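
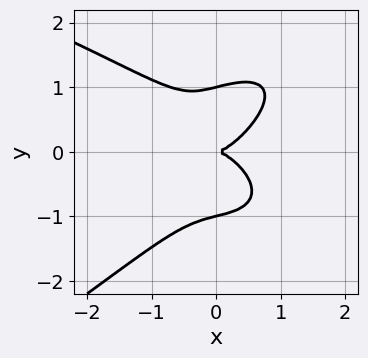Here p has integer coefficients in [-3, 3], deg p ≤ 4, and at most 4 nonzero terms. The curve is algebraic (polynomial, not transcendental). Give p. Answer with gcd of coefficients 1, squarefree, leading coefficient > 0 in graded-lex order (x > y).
(a) Degree: no degree-3 curve has this shape, so deg p = 4.
(b) Checking where it meets the axes: it crosses the x-axis at the gridline x = 0; the y-axis gridline crossings are at y ∈ {-1, 0, 1}.
(c) Solving for integer coefficients yields p as stated.

x*y^3 - 2*y^4 - 2*x^3 + 2*y^2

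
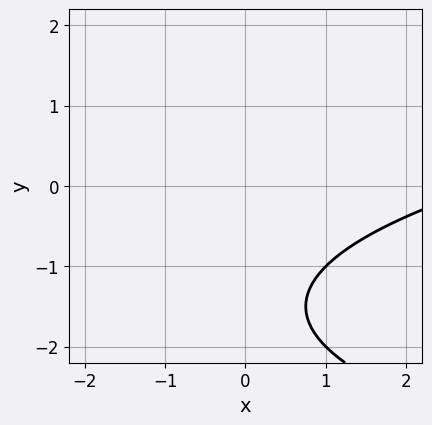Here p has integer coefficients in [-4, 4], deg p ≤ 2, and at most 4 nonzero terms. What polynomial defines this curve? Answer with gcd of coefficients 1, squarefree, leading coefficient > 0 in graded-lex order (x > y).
Degree: a generic line meets the curve in up to 2 points, so deg p = 2.
Checking where it meets the axes: no y-intercept at any integer in the box; no x-intercept at any integer in the box.
Solving for integer coefficients yields p as stated.

y^2 - x + 3*y + 3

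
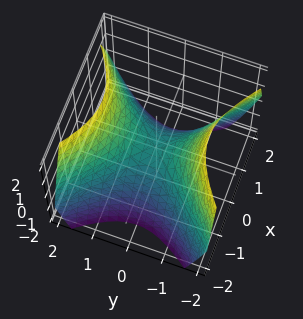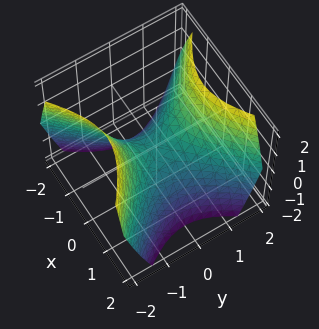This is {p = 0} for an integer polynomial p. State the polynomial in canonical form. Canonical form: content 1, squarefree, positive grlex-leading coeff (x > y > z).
Degree: a hyperbolic paraboloid; a quadric, so deg p = 2.
Symmetries: it's symmetric under y → −y, forcing even powers of y; mirror symmetry x ↦ −x ⇒ only even powers of x.
Observable constraints: one x-axis crossing is at x = 0; it meets the z-axis at z = 0 (among the integer gridlines); one y-axis crossing is at y = 0.
Fitting integer coefficients to these (and the overall shape) gives p.

x^2 - y^2 + z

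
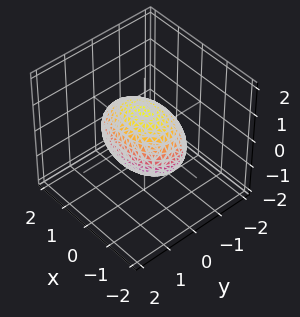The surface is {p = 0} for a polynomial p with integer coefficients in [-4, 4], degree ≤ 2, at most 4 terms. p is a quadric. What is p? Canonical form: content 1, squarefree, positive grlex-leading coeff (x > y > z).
x^2 + 2*y^2 + 2*z^2 - 2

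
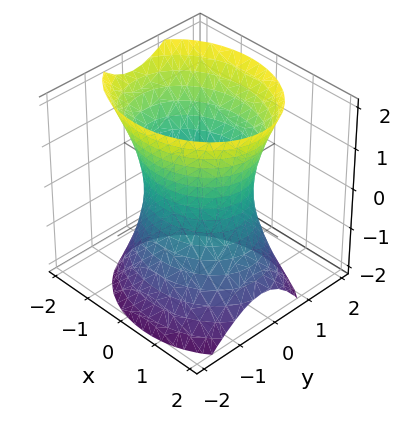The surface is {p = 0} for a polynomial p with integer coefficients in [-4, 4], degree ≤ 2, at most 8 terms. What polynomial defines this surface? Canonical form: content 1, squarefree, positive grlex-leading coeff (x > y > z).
First, degree: no degree-1 surface has this shape, so deg p = 2.
Next, against the integer gridlines: among the integer gridlines, it crosses the y-axis at y ∈ {-1, 1}; no z-intercept at any integer in the box.
Finally, putting this together gives p.

2*x^2 + x*z + 3*y^2 - y*z - z^2 - 3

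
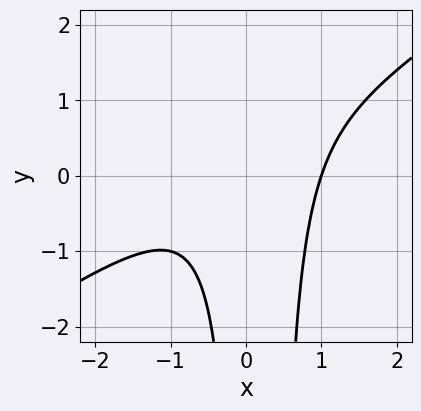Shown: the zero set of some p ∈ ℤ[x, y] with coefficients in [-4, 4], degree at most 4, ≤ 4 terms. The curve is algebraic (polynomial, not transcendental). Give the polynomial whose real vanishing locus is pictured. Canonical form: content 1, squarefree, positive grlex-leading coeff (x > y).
deg p = 3.
Observable constraints: it misses every integer gridline on the y-axis; it crosses the x-axis at the gridline x = 1.
Together with the visible shape, these determine p as stated.

2*x^3 - 3*x^2*y + x*y - 2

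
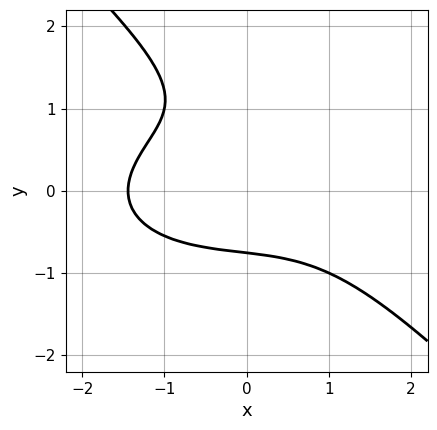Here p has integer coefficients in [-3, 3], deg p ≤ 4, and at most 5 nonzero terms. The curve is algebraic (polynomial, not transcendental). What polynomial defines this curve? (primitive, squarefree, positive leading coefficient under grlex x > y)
x^3 + 2*x*y^2 + 3*y^3 - 3*y^2 + 3

(a) deg p = 3. A generic line meets the curve in up to 3 points.
(b) Matching integer coefficients to the picture gives p.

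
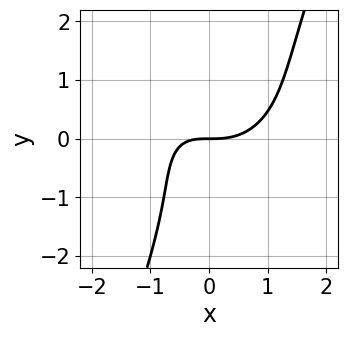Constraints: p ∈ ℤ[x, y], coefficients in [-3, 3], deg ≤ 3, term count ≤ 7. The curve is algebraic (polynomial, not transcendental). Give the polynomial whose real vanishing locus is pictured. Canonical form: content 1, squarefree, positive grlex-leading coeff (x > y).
1. The degree is 3 — the shape is more complex than any degree-2 curve.
2. Reading off the gridlines: one x-axis crossing is at x = 0; it meets the y-axis at y = 0 (among the integer gridlines).
3. Together with the visible shape, these determine p as stated.

2*x^3 + 2*x*y^2 - y^3 - 2*x*y - 3*y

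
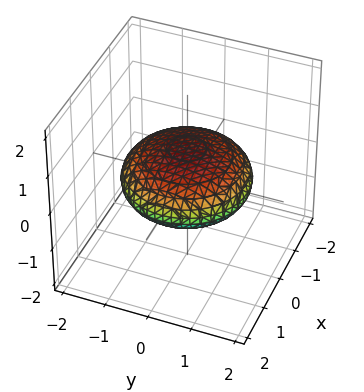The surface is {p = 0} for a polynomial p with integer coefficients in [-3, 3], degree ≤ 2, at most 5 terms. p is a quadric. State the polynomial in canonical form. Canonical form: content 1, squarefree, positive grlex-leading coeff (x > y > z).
deg p = 2.
By symmetry, every cross-section ⟂ z is a circle, so x, y appear only via x² + y²; it's symmetric under z → −z, forcing even powers of z.
From the axis intercepts and sections: a circular section at z = 0 has radius between 1 and 2.
Assembling these constraints gives the stated polynomial.

x^2 + y^2 + 3*z^2 - 2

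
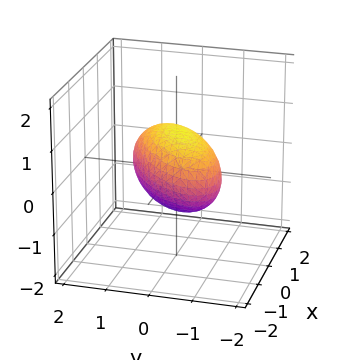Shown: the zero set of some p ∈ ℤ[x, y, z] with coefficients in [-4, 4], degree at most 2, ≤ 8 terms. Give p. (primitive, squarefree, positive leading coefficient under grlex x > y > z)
(a) deg p = 2. A generic line meets the surface in up to 2 points.
(b) Checking where it meets the axes: among the integer gridlines, it crosses the y-axis at y ∈ {-1, 1}; the z-axis gridline crossings are at z ∈ {-1, 1}.
(c) Putting this together gives p.

2*x^2 - 3*x*y + x*z + 3*y^2 + 3*z^2 - 3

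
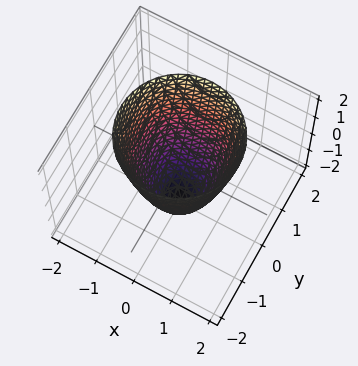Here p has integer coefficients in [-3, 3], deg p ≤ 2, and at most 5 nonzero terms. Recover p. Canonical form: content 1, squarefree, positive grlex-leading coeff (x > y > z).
(a) The degree is 2 — the shape is more complex than any degree-1 surface.
(b) Symmetry: every cross-section ⟂ z is a circle, so x, y appear only via x² + y².
(c) Observable constraints: the x-axis gridline crossings are at x ∈ {-1, 1}; a circular section at z = 0 has radius exactly 1.
(d) Putting this together gives p. Check: (0, -1, 0) on the y-axis lies on the surface, and p(0, -1, 0) = 0. ✓

2*x^2 + 2*y^2 - z - 2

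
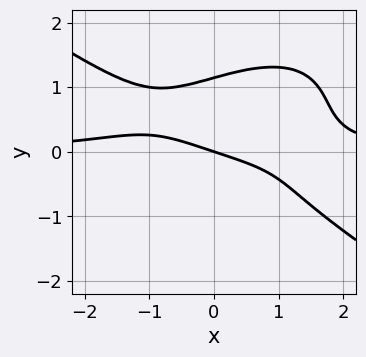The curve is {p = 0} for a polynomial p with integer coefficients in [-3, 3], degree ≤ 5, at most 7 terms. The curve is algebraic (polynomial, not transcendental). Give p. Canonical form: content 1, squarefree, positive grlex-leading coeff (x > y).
(a) deg p = 4. A generic line meets the curve in up to 4 points.
(b) Observable constraints: one y-axis crossing is at y = 0; it crosses the x-axis at the gridline x = 0.
(c) Together with the visible shape, these determine p as stated.

x^3*y - x*y^3 + 2*y^4 - x - 3*y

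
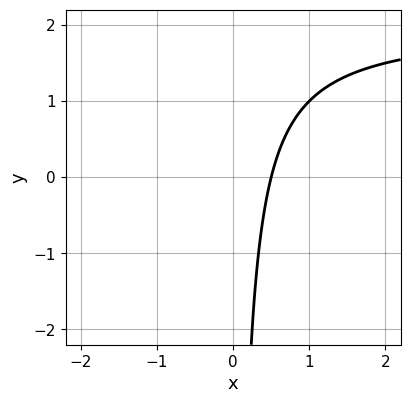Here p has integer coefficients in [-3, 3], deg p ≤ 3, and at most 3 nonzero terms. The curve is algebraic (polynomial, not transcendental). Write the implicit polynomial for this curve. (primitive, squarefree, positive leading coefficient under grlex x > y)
x*y - 2*x + 1

deg p = 2. No degree-1 curve has this shape.
Against the integer gridlines: the curve avoids every integer y-axis point in the box.
The integer polynomial consistent with all of this is the stated p.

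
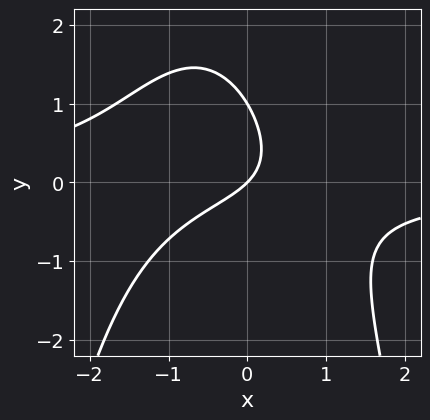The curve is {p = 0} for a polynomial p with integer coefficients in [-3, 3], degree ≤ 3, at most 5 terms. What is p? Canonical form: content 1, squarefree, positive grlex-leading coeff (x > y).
3*x^2*y + 2*x*y + 3*y^2 + 3*x - 3*y

1. The degree is 3 — no degree-2 curve has this shape.
2. Reading off the gridlines: among the integer gridlines, it crosses the y-axis at y ∈ {0, 1}; one x-axis crossing is at x = 0.
3. Assembling these constraints gives the stated polynomial.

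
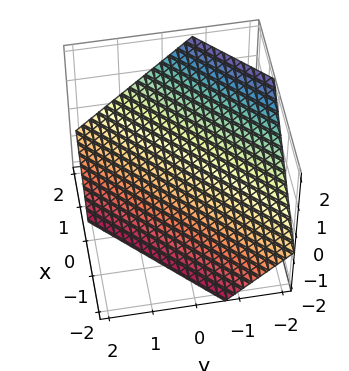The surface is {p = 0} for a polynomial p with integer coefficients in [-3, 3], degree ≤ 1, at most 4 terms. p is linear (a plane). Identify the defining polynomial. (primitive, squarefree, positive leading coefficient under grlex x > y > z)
3*x - 3*y - 3*z - 2

1. The degree is 1 — the surface is flat (a plane).
2. Putting this together gives p.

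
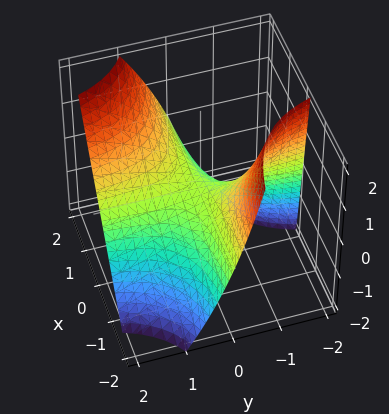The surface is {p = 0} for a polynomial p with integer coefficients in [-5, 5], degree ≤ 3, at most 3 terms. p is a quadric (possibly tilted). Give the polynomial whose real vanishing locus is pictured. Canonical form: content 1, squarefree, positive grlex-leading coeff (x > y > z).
4*x*y - y*z - 3*z

(a) deg p = 2. A generic line meets the surface in up to 2 points.
(b) Reading off the gridlines: every point of the x-axis in the box is on the surface; it meets the z-axis at z = 0 (among the integer gridlines).
(c) Solving for integer coefficients yields p as stated. Check: (0, 1, 0) on the y-axis lies on the surface, and p(0, 1, 0) = 0. ✓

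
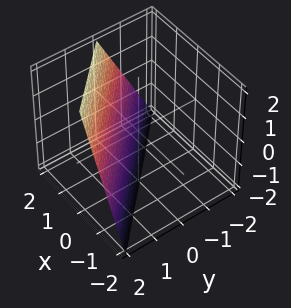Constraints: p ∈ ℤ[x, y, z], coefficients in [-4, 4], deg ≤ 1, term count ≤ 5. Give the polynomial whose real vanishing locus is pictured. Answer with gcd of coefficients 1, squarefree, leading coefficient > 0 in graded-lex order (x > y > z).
First, deg p = 1.
Next, from the visible intercepts: it crosses the z-axis at the gridline z = -2; it crosses the y-axis at the gridline y = 1.
Finally, assembling these constraints gives the stated polynomial.

2*x + 2*y - z - 2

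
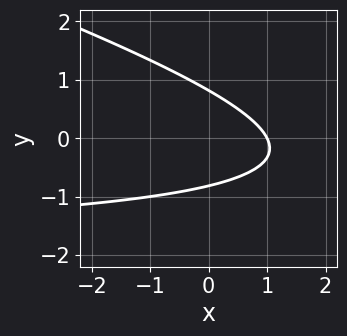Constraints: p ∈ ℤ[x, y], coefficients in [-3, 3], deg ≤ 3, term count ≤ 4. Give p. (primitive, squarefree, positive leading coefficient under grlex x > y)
First, the degree is 2 — no degree-1 curve has this shape.
Then, reading off the gridlines: one x-axis crossing is at x = 1.
Finally, matching integer coefficients to the picture gives p.

x*y + 3*y^2 + 2*x - 2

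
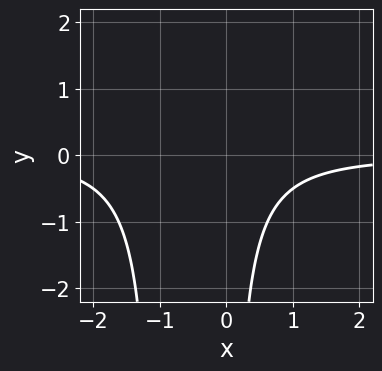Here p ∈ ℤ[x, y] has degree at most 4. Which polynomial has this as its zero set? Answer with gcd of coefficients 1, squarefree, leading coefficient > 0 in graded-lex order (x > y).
x^2*y + x*y + 1

Degree: the shape is more complex than any degree-2 curve, so deg p = 3.
From the axis intercepts and sections: it misses every integer gridline on the x-axis; it misses every integer gridline on the y-axis.
Putting this together gives p.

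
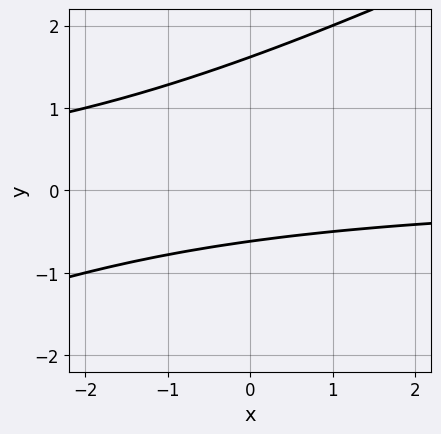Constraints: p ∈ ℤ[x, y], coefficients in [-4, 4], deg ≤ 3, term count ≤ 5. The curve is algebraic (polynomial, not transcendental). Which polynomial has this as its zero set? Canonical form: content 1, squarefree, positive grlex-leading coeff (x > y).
Degree: no degree-1 curve has this shape, so deg p = 2.
Against the integer gridlines: it misses every integer gridline on the x-axis.
These observations pin down the coefficients.

x*y - 2*y^2 + 2*y + 2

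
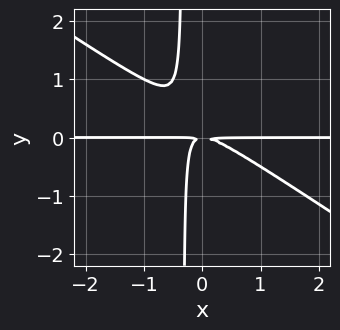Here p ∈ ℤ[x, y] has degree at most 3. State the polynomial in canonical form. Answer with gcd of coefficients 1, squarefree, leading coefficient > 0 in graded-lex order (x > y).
2*x^2*y + 3*x*y^2 + y^2

(a) deg p = 3. The shape is more complex than any degree-2 curve.
(b) Against the integer gridlines: the visible x-axis segment lies entirely on the curve.
(c) The integer polynomial consistent with all of this is the stated p.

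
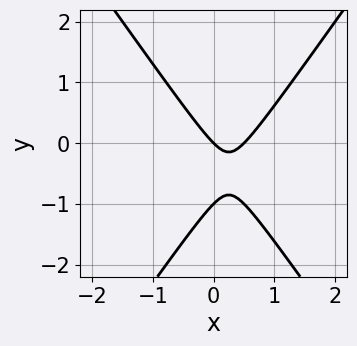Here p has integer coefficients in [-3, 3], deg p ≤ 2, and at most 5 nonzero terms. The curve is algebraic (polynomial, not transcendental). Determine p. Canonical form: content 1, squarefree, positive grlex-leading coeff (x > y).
2*x^2 - y^2 - x - y

1. The degree is 2 — a generic line meets the curve in up to 2 points.
2. Reading off the gridlines: among the integer gridlines, it crosses the y-axis at y ∈ {-1, 0}; it crosses the x-axis at the gridline x = 0.
3. Matching integer coefficients to the picture gives p.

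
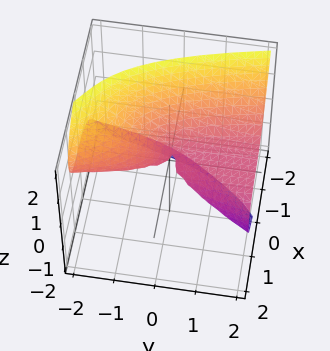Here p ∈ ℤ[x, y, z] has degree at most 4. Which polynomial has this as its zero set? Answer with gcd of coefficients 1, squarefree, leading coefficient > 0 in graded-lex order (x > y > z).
2*x^3 + x*z^2 + 3*y*z + 3*z^2

(a) deg p = 3. A generic line meets the surface in up to 3 points.
(b) From the axis intercepts and sections: every point of the y-axis in the box is on the surface; it meets the x-axis at x = 0 (among the integer gridlines); one z-axis crossing is at z = 0.
(c) Together with the visible shape, these determine p as stated.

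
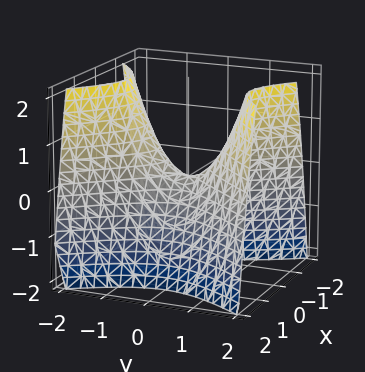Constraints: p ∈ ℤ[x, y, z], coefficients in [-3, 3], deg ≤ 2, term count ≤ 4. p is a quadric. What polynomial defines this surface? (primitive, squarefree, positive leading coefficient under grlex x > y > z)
3*x^2 - 2*y^2 + 2*z

(a) Degree: a saddle surface; a quadric, so deg p = 2.
(b) Symmetries: mirror symmetry x ↦ −x ⇒ only even powers of x; mirror symmetry y ↦ −y ⇒ only even powers of y.
(c) From the visible intercepts: it crosses the y-axis at the gridline y = 0; it meets the x-axis at x = 0 (among the integer gridlines).
(d) Putting this together gives p.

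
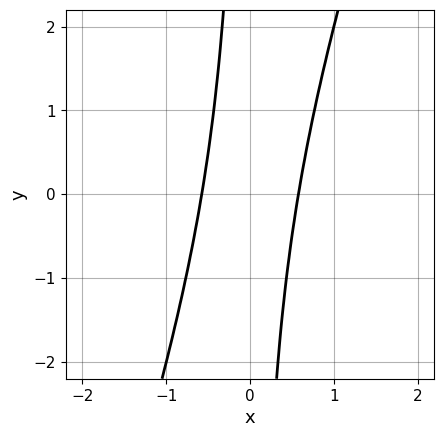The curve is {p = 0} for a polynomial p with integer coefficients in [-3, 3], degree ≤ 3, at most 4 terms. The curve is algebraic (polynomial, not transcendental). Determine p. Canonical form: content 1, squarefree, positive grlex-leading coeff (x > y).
3*x^2 - x*y - 1

deg p = 2. A generic line meets the curve in up to 2 points.
From the visible intercepts: the curve avoids every integer y-axis point in the box.
Solving for integer coefficients yields p as stated.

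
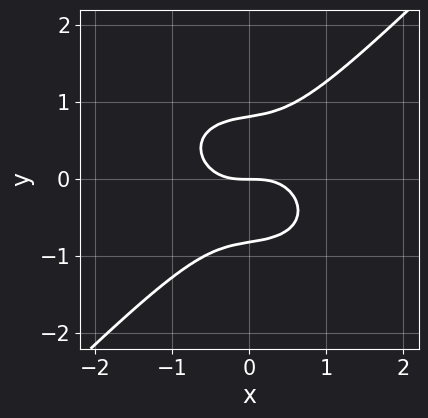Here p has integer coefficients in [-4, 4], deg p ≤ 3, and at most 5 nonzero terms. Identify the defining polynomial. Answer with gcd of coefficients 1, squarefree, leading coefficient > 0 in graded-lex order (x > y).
2*x^3 + x*y^2 - 3*y^3 + 2*y

The degree is 3 — a generic line meets the curve in up to 3 points.
Observable constraints: it meets the y-axis at y = 0 (among the integer gridlines); it crosses the x-axis at the gridline x = 0.
These observations pin down the coefficients.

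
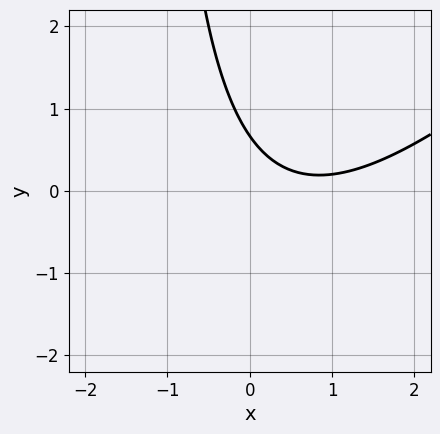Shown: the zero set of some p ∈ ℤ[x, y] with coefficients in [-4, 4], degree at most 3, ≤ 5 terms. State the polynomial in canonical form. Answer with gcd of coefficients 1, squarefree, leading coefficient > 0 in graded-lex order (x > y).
2*x^2 - 2*x*y - 3*x - 3*y + 2

(a) deg p = 2. No degree-1 curve has this shape.
(b) From the visible intercepts: the curve avoids every integer x-axis point in the box.
(c) Fitting integer coefficients to these (and the overall shape) gives p.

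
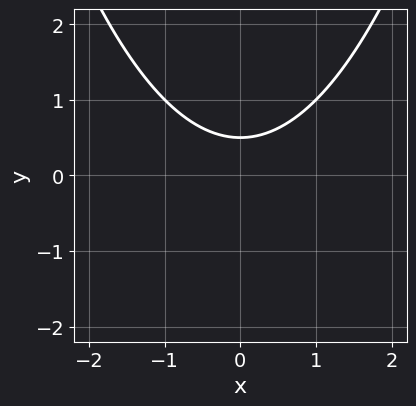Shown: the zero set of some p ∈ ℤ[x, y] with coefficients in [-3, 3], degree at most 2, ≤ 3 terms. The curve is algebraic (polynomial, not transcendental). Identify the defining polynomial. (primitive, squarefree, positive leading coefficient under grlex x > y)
x^2 - 2*y + 1

(a) The degree is 2 — the shape is more complex than any degree-1 curve.
(b) Symmetries: it's symmetric under x → −x, forcing even powers of x.
(c) Checking where it meets the axes: it misses every integer gridline on the x-axis.
(d) Matching integer coefficients to the picture gives p.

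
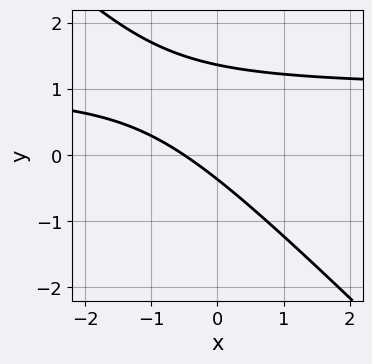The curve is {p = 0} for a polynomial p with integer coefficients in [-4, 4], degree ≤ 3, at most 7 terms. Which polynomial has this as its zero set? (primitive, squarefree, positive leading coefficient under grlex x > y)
2*x*y + 2*y^2 - 2*x - 2*y - 1

1. The degree is 2 — no degree-1 curve has this shape.
2. Putting this together gives p.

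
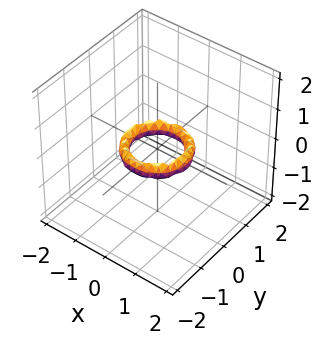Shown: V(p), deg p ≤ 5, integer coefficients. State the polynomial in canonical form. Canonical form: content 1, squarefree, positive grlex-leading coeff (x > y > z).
2*x^4 + 4*x^2*y^2 + 2*y^4 - 3*x^2 - 3*y^2 + 2*z^2 + 1

(a) The degree is 4 — no degree-3 surface has this shape.
(b) Symmetries: rotational symmetry about the z-axis ⇒ p depends on x, y only through x² + y².
(c) Reading off the gridlines: the x-axis gridline crossings are at x ∈ {-1, 1}; it misses every integer gridline on the z-axis; the y-axis gridline crossings are at y ∈ {-1, 1}.
(d) Fitting integer coefficients to these (and the overall shape) gives p.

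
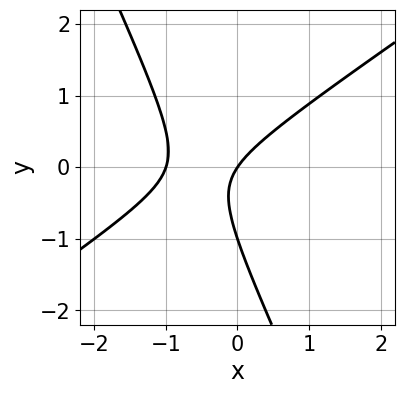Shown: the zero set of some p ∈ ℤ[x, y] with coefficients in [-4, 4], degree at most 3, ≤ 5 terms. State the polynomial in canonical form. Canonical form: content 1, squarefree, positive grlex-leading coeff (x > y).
3*x^2 - 3*x*y - 2*y^2 + 3*x - 2*y

deg p = 2.
Checking where it meets the axes: the y-axis gridline crossings are at y ∈ {-1, 0}; among the integer gridlines, it crosses the x-axis at x ∈ {-1, 0}.
The integer polynomial consistent with all of this is the stated p.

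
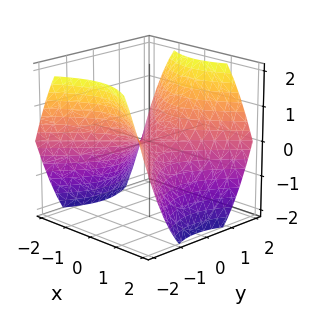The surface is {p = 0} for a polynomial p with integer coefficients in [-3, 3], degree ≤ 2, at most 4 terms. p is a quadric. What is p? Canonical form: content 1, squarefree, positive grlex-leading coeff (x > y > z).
1. Degree: a saddle surface; a quadric, so deg p = 2.
2. Symmetries: it's symmetric under x → −x, forcing even powers of x; the y ↦ −y reflection is a symmetry, so y appears only in even powers.
3. Reading off the gridlines: one y-axis crossing is at y = 0; one x-axis crossing is at x = 0; one z-axis crossing is at z = 0.
4. Putting this together gives p.

2*x^2 - 2*y^2 + 3*z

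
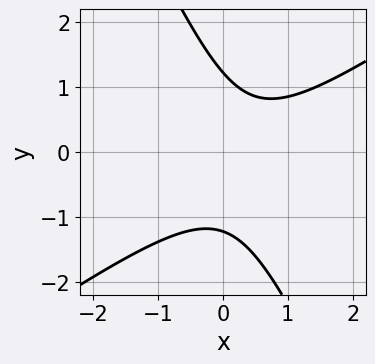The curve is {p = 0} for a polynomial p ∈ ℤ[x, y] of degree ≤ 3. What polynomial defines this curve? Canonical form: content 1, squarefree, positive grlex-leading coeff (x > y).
(a) deg p = 2. The shape is more complex than any degree-1 curve.
(b) From the axis intercepts and sections: no x-intercept at any integer in the box.
(c) Matching integer coefficients to the picture gives p.

3*x^2 - 3*x*y - 2*y^2 - 2*x + 3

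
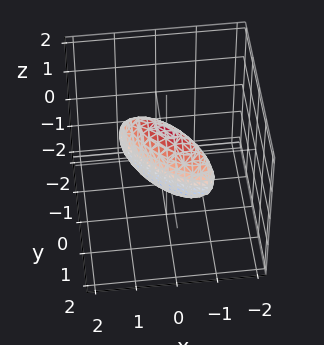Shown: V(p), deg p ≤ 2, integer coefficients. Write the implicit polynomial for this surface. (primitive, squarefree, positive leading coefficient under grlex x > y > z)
2*x^2 + 3*x*y + 2*y^2 + z^2 - 1

(a) The degree is 2 — no degree-1 surface has this shape.
(b) Against the integer gridlines: among the integer gridlines, it crosses the z-axis at z ∈ {-1, 1}.
(c) Putting this together gives p.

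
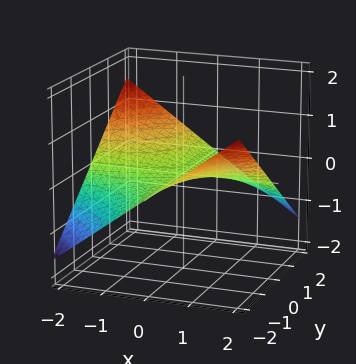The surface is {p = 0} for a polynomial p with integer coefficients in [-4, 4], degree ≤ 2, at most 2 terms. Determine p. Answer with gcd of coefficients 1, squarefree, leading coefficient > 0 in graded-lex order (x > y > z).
1. Degree: a hyperbolic paraboloid; a quadric, so deg p = 2.
2. From the axis intercepts and sections: every point of the y-axis in the box is on the surface; it meets the z-axis at z = 0 (among the integer gridlines); the visible x-axis segment lies entirely on the surface.
3. Solving for integer coefficients yields p as stated.

x*y + 3*z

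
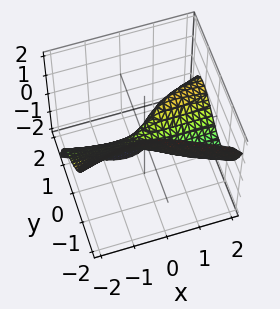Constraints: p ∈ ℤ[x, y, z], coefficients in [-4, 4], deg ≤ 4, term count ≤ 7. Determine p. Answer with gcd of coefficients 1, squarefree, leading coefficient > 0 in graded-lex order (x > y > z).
x^2*z + 2*y^3 - 2*x*y - y*z + z

1. The degree is 3 — no degree-2 surface has this shape.
2. From the axis intercepts and sections: one z-axis crossing is at z = 0; every point of the x-axis in the box is on the surface; one y-axis crossing is at y = 0.
3. Matching integer coefficients to the picture gives p.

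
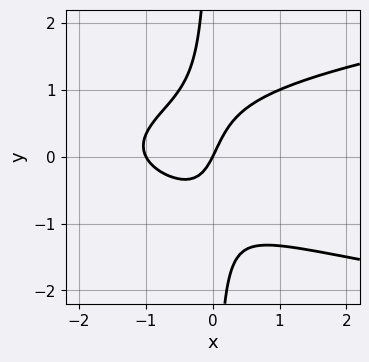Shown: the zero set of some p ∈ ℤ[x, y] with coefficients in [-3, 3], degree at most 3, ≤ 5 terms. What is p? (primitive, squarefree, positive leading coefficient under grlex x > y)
3*x*y^2 - 2*x^2 - 2*x + y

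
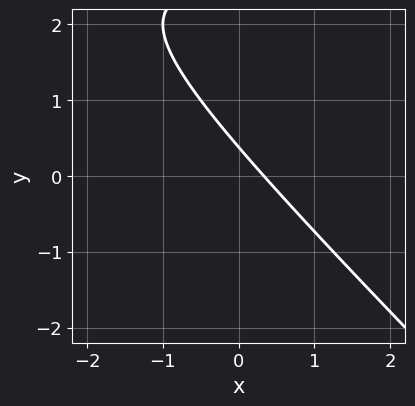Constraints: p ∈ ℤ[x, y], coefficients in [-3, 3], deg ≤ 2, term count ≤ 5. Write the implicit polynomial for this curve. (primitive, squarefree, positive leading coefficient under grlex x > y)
x*y + y^2 - 3*x - 3*y + 1

1. Degree: the shape is more complex than any degree-1 curve, so deg p = 2.
2. The integer polynomial consistent with all of this is the stated p.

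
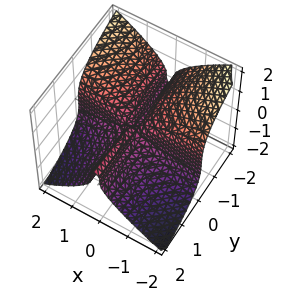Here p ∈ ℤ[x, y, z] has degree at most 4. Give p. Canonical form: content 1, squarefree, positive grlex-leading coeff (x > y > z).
deg p = 3. A generic line meets the surface in up to 3 points.
From the axis intercepts and sections: it crosses the z-axis at the gridline z = 0; the visible y-axis segment lies entirely on the surface; the visible x-axis segment lies entirely on the surface.
Together with the visible shape, these determine p as stated.

3*x^2*y + 3*z^3 - x*y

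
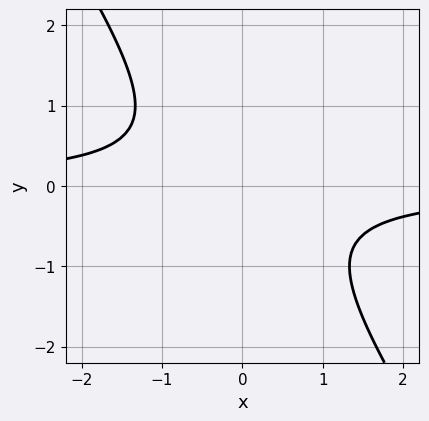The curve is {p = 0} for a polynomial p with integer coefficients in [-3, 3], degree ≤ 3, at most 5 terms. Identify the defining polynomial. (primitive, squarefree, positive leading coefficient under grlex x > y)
3*x*y + 2*y^2 + 2

Degree: no degree-1 curve has this shape, so deg p = 2.
From the visible intercepts: it misses every integer gridline on the y-axis; no x-intercept at any integer in the box.
Together with the visible shape, these determine p as stated.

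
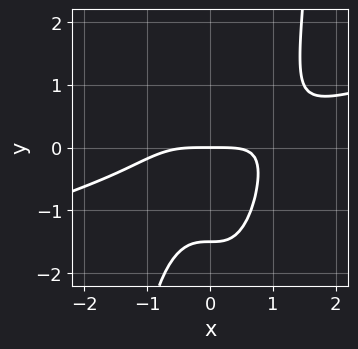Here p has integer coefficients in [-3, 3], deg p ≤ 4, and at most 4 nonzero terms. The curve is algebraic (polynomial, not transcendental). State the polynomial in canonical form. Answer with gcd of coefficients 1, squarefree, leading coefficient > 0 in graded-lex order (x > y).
x^4 - 3*x^3*y + 2*y^2 + 3*y

First, deg p = 4. No degree-3 curve has this shape.
Then, from the axis intercepts and sections: it crosses the y-axis at the gridline y = 0; it meets the x-axis at x = 0 (among the integer gridlines).
Finally, assembling these constraints gives the stated polynomial.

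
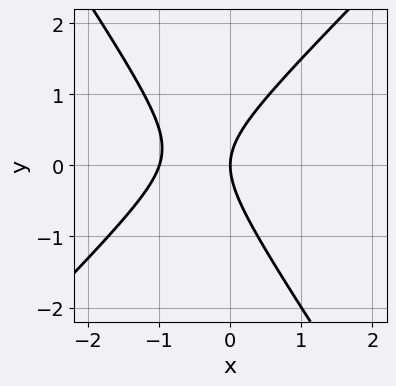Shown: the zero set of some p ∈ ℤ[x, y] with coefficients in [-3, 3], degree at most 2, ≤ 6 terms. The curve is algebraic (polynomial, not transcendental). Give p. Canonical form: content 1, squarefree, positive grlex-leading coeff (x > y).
First, deg p = 2. No degree-1 curve has this shape.
Next, checking where it meets the axes: among the integer gridlines, it crosses the x-axis at x ∈ {-1, 0}; it crosses the y-axis at the gridline y = 0.
Finally, the integer polynomial consistent with all of this is the stated p.

3*x^2 - x*y - 2*y^2 + 3*x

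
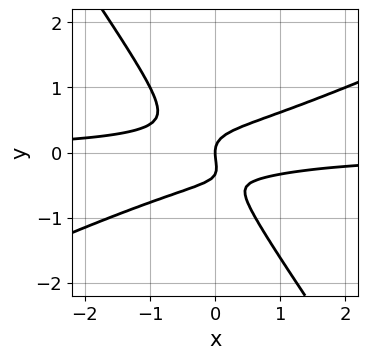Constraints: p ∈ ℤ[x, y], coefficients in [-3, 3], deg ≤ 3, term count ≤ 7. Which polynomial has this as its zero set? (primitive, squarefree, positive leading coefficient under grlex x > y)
First, deg p = 3.
Then, reading off the gridlines: it meets the x-axis at x = 0 (among the integer gridlines); it meets the y-axis at y = 0 (among the integer gridlines).
Finally, the integer polynomial consistent with all of this is the stated p.

2*x^2*y - 3*x*y^2 - 3*y^3 - y^2 + x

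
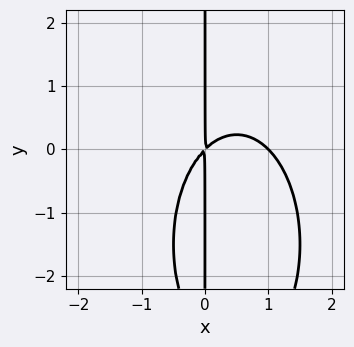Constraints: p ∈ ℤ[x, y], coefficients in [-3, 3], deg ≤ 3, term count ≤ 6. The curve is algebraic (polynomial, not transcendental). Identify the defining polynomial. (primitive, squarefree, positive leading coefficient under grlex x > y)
(a) The degree is 3 — no degree-2 curve has this shape.
(b) Against the integer gridlines: the visible y-axis segment lies entirely on the curve; one x-axis crossing is at x = 1.
(c) Fitting integer coefficients to these (and the overall shape) gives p.

3*x^3 + x*y^2 - 3*x^2 + 3*x*y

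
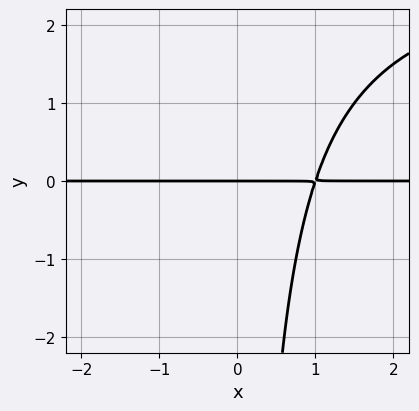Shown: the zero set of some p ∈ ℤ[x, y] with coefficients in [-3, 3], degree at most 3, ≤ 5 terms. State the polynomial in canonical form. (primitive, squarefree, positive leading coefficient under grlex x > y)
Degree: the shape is more complex than any degree-2 curve, so deg p = 3.
From the axis intercepts and sections: the visible x-axis segment lies entirely on the curve; it meets the y-axis at y = 0 (among the integer gridlines).
The integer polynomial consistent with all of this is the stated p.

x*y^2 - 3*x*y + 3*y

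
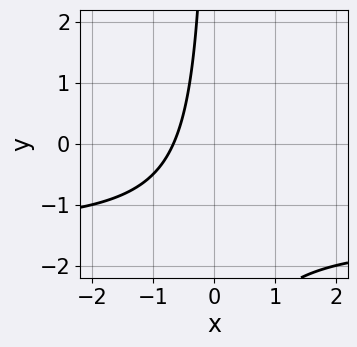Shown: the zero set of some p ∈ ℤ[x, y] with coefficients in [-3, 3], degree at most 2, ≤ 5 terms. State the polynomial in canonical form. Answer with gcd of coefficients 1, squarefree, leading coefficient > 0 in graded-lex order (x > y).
2*x*y + 3*x + 2

First, the degree is 2 — no degree-1 curve has this shape.
Next, observable constraints: the curve avoids every integer y-axis point in the box.
Finally, together with the visible shape, these determine p as stated.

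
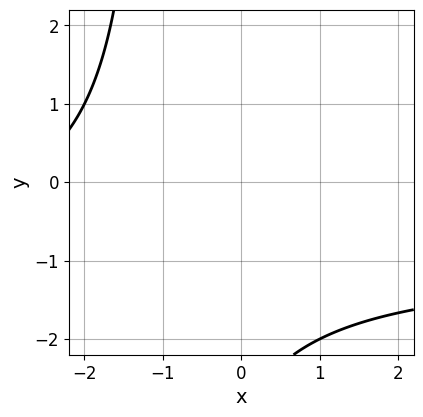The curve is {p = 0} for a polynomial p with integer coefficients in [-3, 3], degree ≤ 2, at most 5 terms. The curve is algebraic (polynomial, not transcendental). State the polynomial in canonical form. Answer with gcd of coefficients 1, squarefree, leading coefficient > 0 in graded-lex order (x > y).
x*y + x + y + 3

First, deg p = 2. A generic line meets the curve in up to 2 points.
Next, reading off the gridlines: it misses every integer gridline on the x-axis; the curve avoids every integer y-axis point in the box.
Finally, matching integer coefficients to the picture gives p.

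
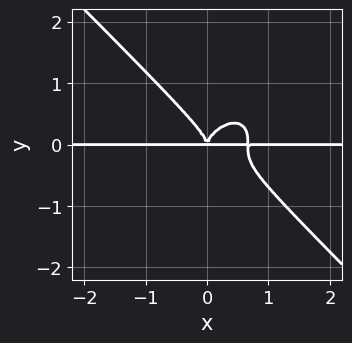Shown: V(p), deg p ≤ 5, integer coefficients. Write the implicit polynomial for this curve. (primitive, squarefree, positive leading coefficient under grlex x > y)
3*x^3*y + 3*y^4 - 2*x^2*y

Degree: a generic line meets the curve in up to 4 points, so deg p = 4.
Checking where it meets the axes: every point of the x-axis in the box is on the curve.
Together with the visible shape, these determine p as stated.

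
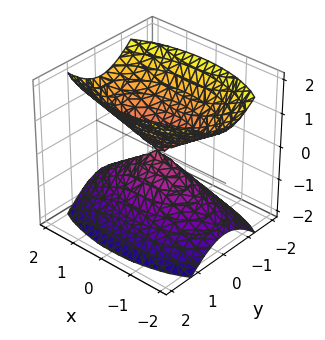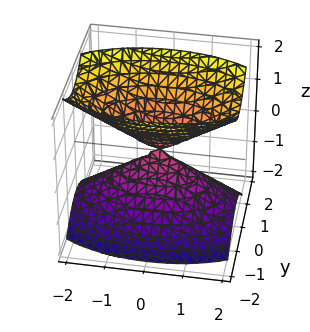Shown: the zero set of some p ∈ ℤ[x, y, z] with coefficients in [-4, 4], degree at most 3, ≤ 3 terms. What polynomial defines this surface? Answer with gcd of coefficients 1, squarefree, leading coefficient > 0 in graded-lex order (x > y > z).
x^2 + 3*y^2 - 2*z^2

The picture has 2 separate pieces.
deg p = 2.
Symmetries: it's symmetric under y → −y, forcing even powers of y; it's symmetric under z → −z, forcing even powers of z; the x ↦ −x reflection is a symmetry, so x appears only in even powers.
From the visible intercepts: it crosses the z-axis at the gridline z = 0; it meets the x-axis at x = 0 (among the integer gridlines).
Putting this together gives p.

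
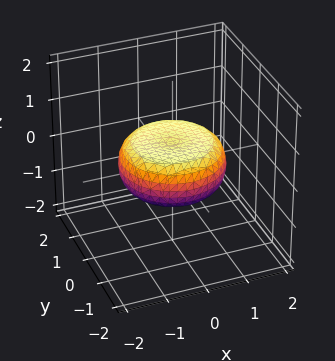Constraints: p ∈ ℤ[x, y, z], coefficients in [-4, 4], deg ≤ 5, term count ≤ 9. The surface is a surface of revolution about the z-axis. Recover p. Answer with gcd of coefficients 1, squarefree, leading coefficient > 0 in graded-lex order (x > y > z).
x^4 + 2*x^2*y^2 + y^4 - x^2 - y^2 + 3*z^2 - 1

1. The degree is 4 — no degree-3 surface has this shape.
2. Symmetries: the z-axis is an axis of rotation, so x and y enter only as x² + y².
3. Observable constraints: a circular section at z = 0 has radius between 1 and 2.
4. Matching integer coefficients to the picture gives p.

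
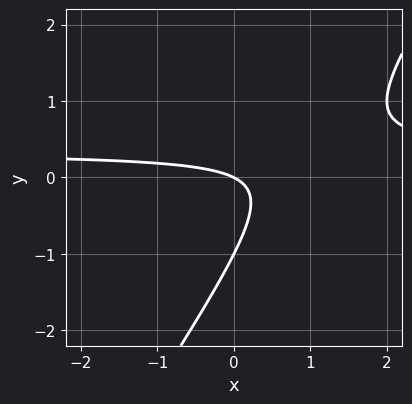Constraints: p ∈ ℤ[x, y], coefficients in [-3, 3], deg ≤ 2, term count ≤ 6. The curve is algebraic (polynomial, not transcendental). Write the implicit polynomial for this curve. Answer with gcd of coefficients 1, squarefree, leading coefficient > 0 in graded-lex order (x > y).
1. Degree: the shape is more complex than any degree-1 curve, so deg p = 2.
2. Against the integer gridlines: one x-axis crossing is at x = 0; the y-axis gridline crossings are at y ∈ {-1, 0}.
3. The integer polynomial consistent with all of this is the stated p.

3*x*y - 2*y^2 - x - 2*y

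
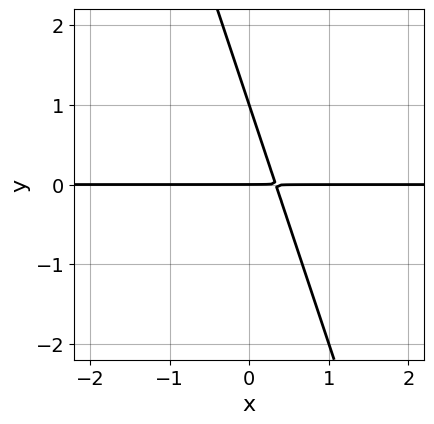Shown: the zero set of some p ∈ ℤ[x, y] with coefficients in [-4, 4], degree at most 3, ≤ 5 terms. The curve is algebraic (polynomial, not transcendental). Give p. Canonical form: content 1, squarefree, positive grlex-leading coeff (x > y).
(a) Degree: no degree-1 curve has this shape, so deg p = 2.
(b) From the visible intercepts: every point of the x-axis in the box is on the curve; the y-axis gridline crossings are at y ∈ {0, 1}.
(c) Fitting integer coefficients to these (and the overall shape) gives p.

3*x*y + y^2 - y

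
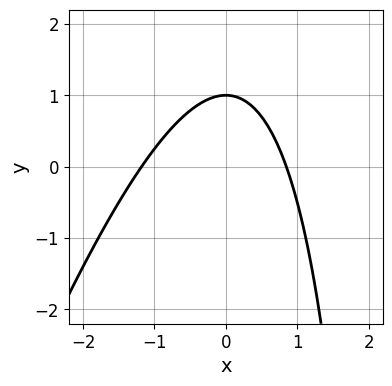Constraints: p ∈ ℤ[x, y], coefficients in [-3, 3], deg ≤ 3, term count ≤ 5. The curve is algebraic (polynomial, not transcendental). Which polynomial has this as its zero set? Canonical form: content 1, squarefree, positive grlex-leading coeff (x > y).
1. The degree is 2 — a generic line meets the curve in up to 2 points.
2. Observable constraints: one y-axis crossing is at y = 1.
3. Assembling these constraints gives the stated polynomial.

3*x^2 - x*y + x + 3*y - 3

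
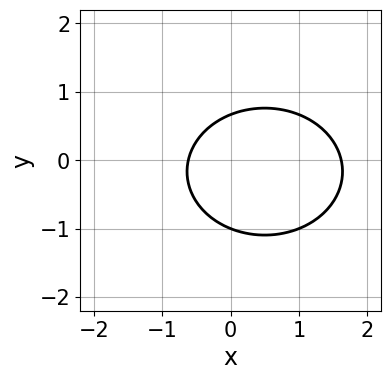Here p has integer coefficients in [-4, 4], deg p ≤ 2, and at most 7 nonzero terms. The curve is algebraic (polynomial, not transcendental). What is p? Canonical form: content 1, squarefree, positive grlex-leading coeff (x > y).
2*x^2 + 3*y^2 - 2*x + y - 2

1. deg p = 2.
2. Observable constraints: it crosses the y-axis at the gridline y = -1.
3. These observations pin down the coefficients.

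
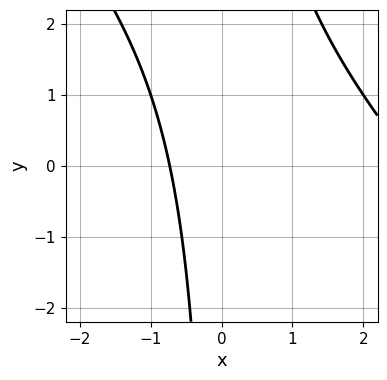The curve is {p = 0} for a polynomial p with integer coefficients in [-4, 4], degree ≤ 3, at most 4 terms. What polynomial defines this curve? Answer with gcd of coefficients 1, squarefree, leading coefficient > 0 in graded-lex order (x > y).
deg p = 2. The shape is more complex than any degree-1 curve.
Observable constraints: it misses every integer gridline on the y-axis.
Fitting integer coefficients to these (and the overall shape) gives p.

x^2 + x*y - 2*x - 2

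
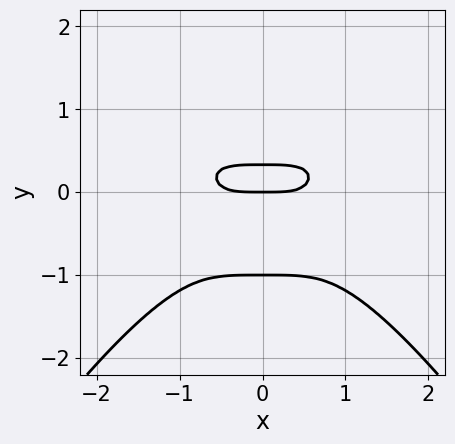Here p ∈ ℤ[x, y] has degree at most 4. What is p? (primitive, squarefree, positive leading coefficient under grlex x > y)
1. deg p = 4. No degree-3 curve has this shape.
2. Symmetries: it's symmetric under x → −x, forcing even powers of x.
3. From the axis intercepts and sections: one x-axis crossing is at x = 0; the y-axis gridline crossings are at y ∈ {-1, 0}.
4. Solving for integer coefficients yields p as stated.

x^4 + 3*y^3 + 2*y^2 - y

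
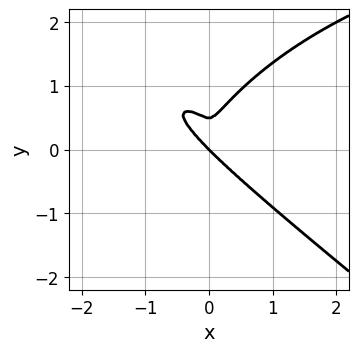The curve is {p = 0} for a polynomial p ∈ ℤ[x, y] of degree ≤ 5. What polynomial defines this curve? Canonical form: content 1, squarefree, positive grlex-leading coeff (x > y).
First, degree: the shape is more complex than any degree-3 curve, so deg p = 4.
Next, from the visible intercepts: one y-axis crossing is at y = 0; one x-axis crossing is at x = 0.
Finally, fitting integer coefficients to these (and the overall shape) gives p.

x^3*y + 2*y^4 - 3*x^3 - 2*x^2*y - y^3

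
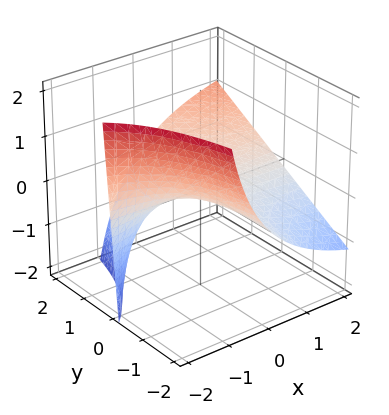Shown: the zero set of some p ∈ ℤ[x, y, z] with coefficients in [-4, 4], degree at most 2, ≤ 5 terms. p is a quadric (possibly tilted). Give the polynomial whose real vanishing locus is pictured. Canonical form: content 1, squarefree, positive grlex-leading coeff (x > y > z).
deg p = 2. A generic line meets the surface in up to 2 points.
Against the integer gridlines: the visible x-axis segment lies entirely on the surface; one z-axis crossing is at z = 0.
Fitting integer coefficients to these (and the overall shape) gives p. Check: (0, -1, 0) on the y-axis lies on the surface, and p(0, -1, 0) = 0. ✓

x*y - x*z - 2*z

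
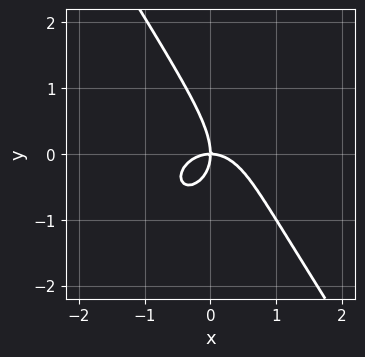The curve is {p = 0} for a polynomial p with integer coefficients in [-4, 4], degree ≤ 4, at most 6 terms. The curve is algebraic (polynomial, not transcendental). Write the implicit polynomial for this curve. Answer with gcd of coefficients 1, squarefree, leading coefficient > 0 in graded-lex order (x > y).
3*x^3 + 2*x*y^2 + 2*y^3 + 3*x*y

(a) The degree is 3 — a generic line meets the curve in up to 3 points.
(b) From the visible intercepts: it meets the x-axis at x = 0 (among the integer gridlines); one y-axis crossing is at y = 0.
(c) Fitting integer coefficients to these (and the overall shape) gives p.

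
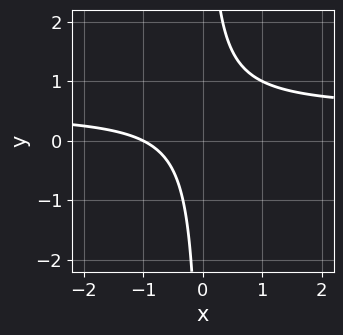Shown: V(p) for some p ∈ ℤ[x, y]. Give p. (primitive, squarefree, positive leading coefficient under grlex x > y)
First, the degree is 2 — the shape is more complex than any degree-1 curve.
Next, from the axis intercepts and sections: it crosses the x-axis at the gridline x = -1; no y-intercept at any integer in the box.
Finally, together with the visible shape, these determine p as stated.

2*x*y - x - 1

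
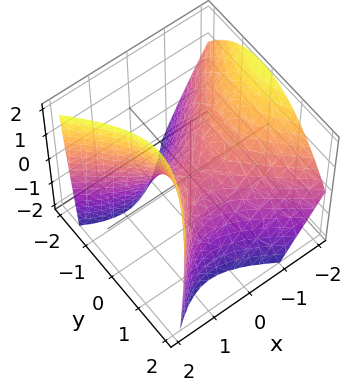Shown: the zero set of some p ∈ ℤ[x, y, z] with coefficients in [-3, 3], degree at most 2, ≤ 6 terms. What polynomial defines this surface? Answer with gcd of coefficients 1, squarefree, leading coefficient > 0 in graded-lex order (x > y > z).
3*x^2 + x*y + 2*x*z - 3*y^2 - 3*z

The degree is 2 — no degree-1 surface has this shape.
Against the integer gridlines: one z-axis crossing is at z = 0; it crosses the y-axis at the gridline y = 0; it meets the x-axis at x = 0 (among the integer gridlines).
Assembling these constraints gives the stated polynomial.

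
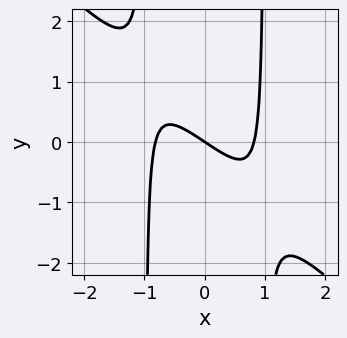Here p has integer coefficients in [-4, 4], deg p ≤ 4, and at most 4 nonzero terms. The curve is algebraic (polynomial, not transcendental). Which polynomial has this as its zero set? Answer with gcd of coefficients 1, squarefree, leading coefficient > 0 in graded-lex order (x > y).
3*x^3 + 3*x^2*y - 2*x - 3*y

(a) deg p = 3.
(b) From the visible intercepts: it meets the y-axis at y = 0 (among the integer gridlines); it crosses the x-axis at the gridline x = 0.
(c) These observations pin down the coefficients.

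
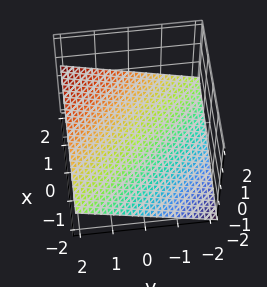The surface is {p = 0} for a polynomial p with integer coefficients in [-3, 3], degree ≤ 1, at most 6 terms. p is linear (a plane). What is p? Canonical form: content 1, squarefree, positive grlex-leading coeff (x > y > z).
x + y - 3*z - 2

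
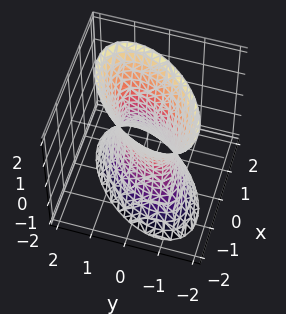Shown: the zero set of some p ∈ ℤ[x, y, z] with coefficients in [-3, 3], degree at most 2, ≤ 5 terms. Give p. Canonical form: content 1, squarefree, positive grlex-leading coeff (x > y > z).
3*x^2 - 3*x*y + 3*y^2 - z^2 - 2

First, the degree is 2 — a generic line meets the surface in up to 2 points.
Next, from the visible intercepts: no z-intercept at any integer in the box.
Finally, these observations pin down the coefficients.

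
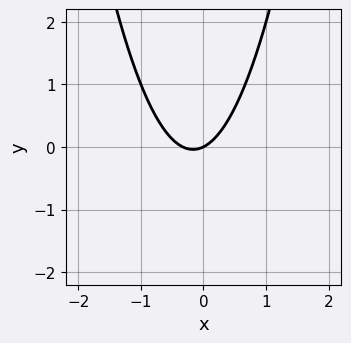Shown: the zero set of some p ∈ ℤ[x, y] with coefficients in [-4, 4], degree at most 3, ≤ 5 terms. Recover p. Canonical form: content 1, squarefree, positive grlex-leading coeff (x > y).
(a) deg p = 2. No degree-1 curve has this shape.
(b) From the visible intercepts: it meets the x-axis at x = 0 (among the integer gridlines); one y-axis crossing is at y = 0.
(c) Solving for integer coefficients yields p as stated.

3*x^2 + x - 2*y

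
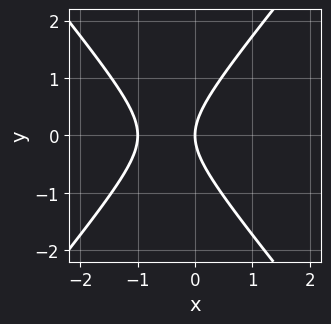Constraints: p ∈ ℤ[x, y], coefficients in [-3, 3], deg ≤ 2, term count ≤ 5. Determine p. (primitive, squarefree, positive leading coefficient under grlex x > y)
3*x^2 - 2*y^2 + 3*x

1. deg p = 2.
2. Symmetries: mirror symmetry y ↦ −y ⇒ only even powers of y.
3. From the axis intercepts and sections: it crosses the y-axis at the gridline y = 0; among the integer gridlines, it crosses the x-axis at x ∈ {-1, 0}.
4. Solving for integer coefficients yields p as stated.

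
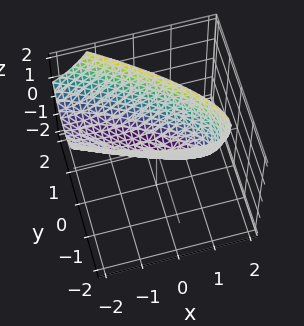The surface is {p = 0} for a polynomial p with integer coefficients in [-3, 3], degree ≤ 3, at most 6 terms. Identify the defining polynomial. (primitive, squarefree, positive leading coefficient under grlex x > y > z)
x^2 + 3*x*y + x*z + 3*y^2 - 2*z

(a) deg p = 2. The shape is more complex than any degree-1 surface.
(b) Observable constraints: it crosses the x-axis at the gridline x = 0; it crosses the y-axis at the gridline y = 0.
(c) Putting this together gives p.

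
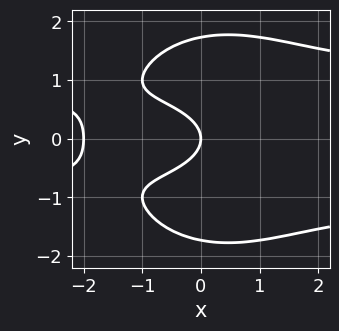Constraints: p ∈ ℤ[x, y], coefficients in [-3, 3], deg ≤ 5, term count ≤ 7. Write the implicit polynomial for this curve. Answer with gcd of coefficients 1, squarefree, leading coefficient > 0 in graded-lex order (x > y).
(a) deg p = 4. No degree-3 curve has this shape.
(b) Symmetries: it's symmetric under y → −y, forcing even powers of y.
(c) From the axis intercepts and sections: the x-axis gridline crossings are at x ∈ {-2, 0}; it crosses the y-axis at the gridline y = 0.
(d) Fitting integer coefficients to these (and the overall shape) gives p.

x^2*y^2 + y^4 - x^2 - 3*y^2 - 2*x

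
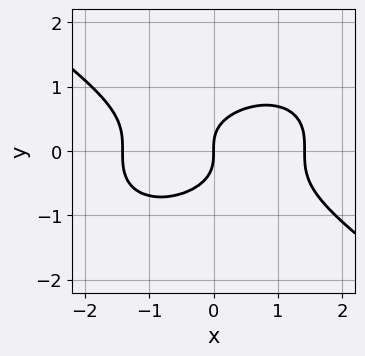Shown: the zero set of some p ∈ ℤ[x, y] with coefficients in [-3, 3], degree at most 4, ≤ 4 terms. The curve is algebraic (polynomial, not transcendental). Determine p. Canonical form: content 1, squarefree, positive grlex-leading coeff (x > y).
(a) The degree is 3 — the shape is more complex than any degree-2 curve.
(b) Reading off the gridlines: it crosses the y-axis at the gridline y = 0; it crosses the x-axis at the gridline x = 0.
(c) The integer polynomial consistent with all of this is the stated p.

x^3 + 3*y^3 - 2*x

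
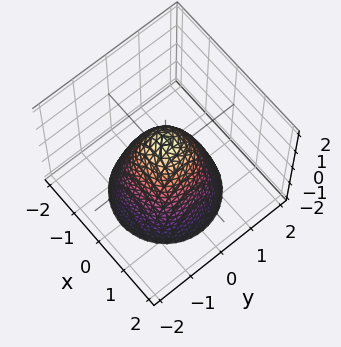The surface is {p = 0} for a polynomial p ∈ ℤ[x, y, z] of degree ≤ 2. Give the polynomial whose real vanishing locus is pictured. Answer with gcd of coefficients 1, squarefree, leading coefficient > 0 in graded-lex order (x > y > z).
3*x^2 + 3*y^2 + 2*z - 2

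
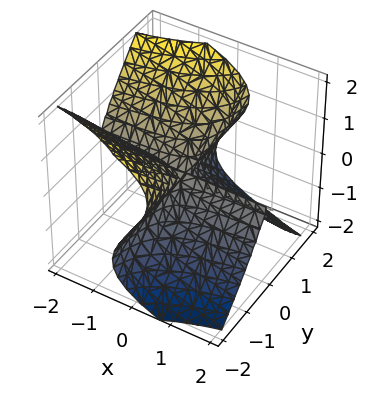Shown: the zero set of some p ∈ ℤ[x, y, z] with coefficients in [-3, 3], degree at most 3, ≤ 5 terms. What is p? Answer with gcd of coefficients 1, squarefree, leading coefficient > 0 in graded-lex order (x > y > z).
3*x*y^2 - 2*y^2*z + 3*z^3

First, the degree is 3 — no degree-2 surface has this shape.
Next, from the visible intercepts: every point of the y-axis in the box is on the surface; the visible x-axis segment lies entirely on the surface; one z-axis crossing is at z = 0.
Finally, the integer polynomial consistent with all of this is the stated p.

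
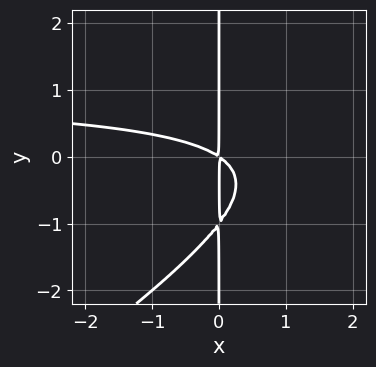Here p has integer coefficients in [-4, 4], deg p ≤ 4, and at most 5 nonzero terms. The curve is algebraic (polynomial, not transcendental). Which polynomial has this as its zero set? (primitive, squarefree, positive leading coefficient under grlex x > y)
1. deg p = 3. No degree-2 curve has this shape.
2. Against the integer gridlines: every point of the y-axis in the box is on the curve.
3. Putting this together gives p.

2*x^2*y - 3*x*y^2 - 2*x^2 - 3*x*y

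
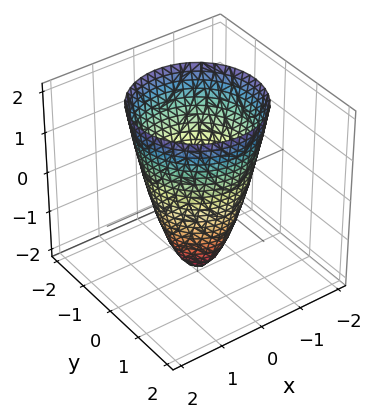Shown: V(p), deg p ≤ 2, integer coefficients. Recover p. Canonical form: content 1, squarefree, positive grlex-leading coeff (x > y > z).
First, deg p = 2.
Next, symmetry: the z-axis is an axis of rotation, so x and y enter only as x² + y².
Then, checking where it meets the axes: one z-axis crossing is at z = -2; a circular section at z = 0 has radius exactly 1.
Finally, putting this together gives p.

2*x^2 + 2*y^2 - z - 2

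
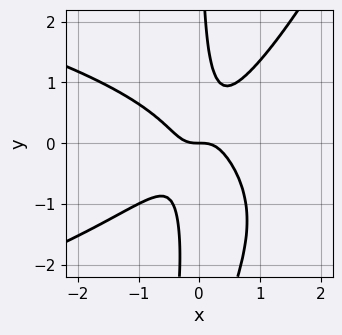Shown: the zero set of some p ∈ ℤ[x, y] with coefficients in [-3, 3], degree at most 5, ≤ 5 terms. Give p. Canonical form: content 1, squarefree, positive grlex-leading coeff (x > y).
2*x^2*y^2 - x*y^3 + 3*x^3 - 3*x*y^2 + y

deg p = 4. No degree-3 curve has this shape.
Checking where it meets the axes: one x-axis crossing is at x = 0; it crosses the y-axis at the gridline y = 0.
These observations pin down the coefficients.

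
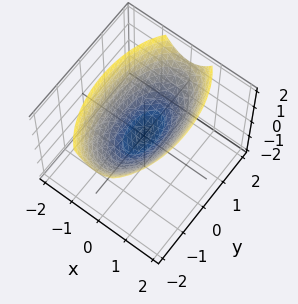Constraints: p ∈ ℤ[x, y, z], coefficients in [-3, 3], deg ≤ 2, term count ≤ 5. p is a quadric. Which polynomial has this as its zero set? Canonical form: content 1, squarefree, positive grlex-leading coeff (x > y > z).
3*x^2 + y^2 - 3*z

1. The degree is 2 — a single bowl opening along one axis; a quadric.
2. Symmetries: mirror symmetry x ↦ −x ⇒ only even powers of x; it's symmetric under y → −y, forcing even powers of y.
3. From the visible intercepts: it crosses the z-axis at the gridline z = 0; it meets the x-axis at x = 0 (among the integer gridlines); it meets the y-axis at y = 0 (among the integer gridlines).
4. These observations pin down the coefficients.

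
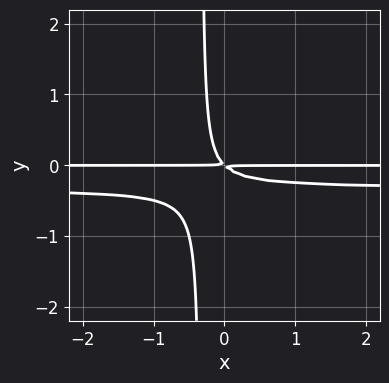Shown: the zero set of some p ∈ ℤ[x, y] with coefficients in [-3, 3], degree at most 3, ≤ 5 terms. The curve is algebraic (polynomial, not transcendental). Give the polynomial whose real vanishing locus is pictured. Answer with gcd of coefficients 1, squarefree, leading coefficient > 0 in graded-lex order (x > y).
3*x*y^2 + x*y + y^2

1. Degree: a generic line meets the curve in up to 3 points, so deg p = 3.
2. Against the integer gridlines: the visible x-axis segment lies entirely on the curve.
3. Fitting integer coefficients to these (and the overall shape) gives p.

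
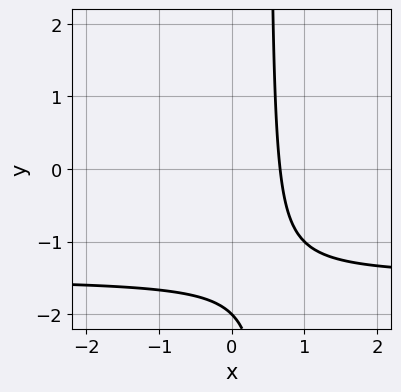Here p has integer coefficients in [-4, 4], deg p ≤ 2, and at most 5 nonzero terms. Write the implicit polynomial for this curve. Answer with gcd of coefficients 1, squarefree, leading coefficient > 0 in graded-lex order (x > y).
(a) The degree is 2 — the shape is more complex than any degree-1 curve.
(b) Reading off the gridlines: it meets the y-axis at y = -2 (among the integer gridlines).
(c) Assembling these constraints gives the stated polynomial.

2*x*y + 3*x - y - 2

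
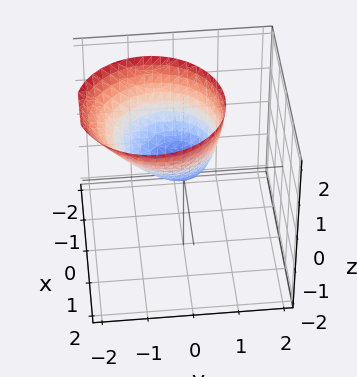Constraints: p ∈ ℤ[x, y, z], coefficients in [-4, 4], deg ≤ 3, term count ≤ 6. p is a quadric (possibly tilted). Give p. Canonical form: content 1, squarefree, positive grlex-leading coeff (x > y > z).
First, the degree is 2 — no degree-1 surface has this shape.
Then, against the integer gridlines: it meets the x-axis at x = 0 (among the integer gridlines); it crosses the z-axis at the gridline z = 0.
Finally, the integer polynomial consistent with all of this is the stated p.

3*x^2 + 3*y^2 + 2*y*z - 3*z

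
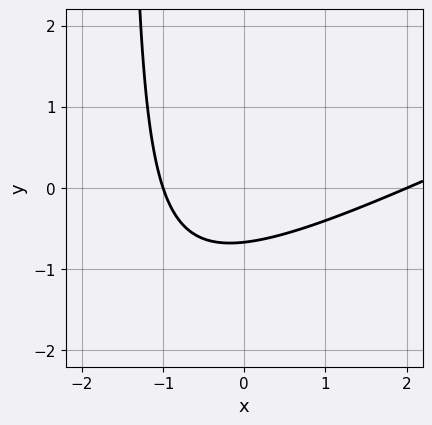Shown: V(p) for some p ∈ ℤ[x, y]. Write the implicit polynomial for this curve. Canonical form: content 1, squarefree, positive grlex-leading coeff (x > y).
deg p = 2.
Observable constraints: the x-axis gridline crossings are at x ∈ {-1, 2}.
Assembling these constraints gives the stated polynomial.

x^2 - 2*x*y - x - 3*y - 2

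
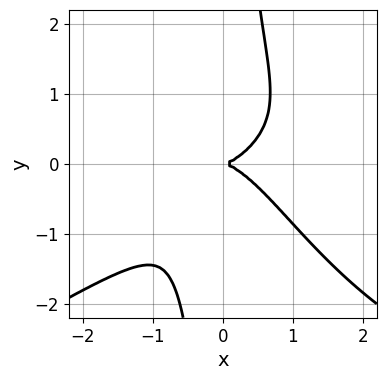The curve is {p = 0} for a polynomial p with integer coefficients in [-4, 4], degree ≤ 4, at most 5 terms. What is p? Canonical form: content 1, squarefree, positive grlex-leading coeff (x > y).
x^4 - 2*x^2*y^2 - 2*x*y^3 - 3*x^3 + 3*y^2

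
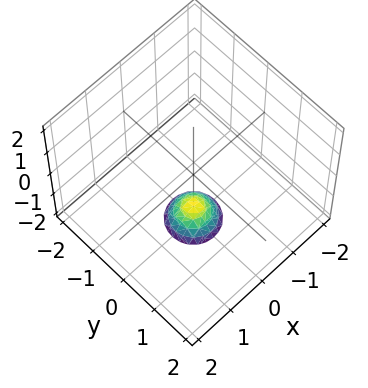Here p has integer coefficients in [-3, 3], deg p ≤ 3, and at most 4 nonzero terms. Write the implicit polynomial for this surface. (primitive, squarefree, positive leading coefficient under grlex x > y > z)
1. Degree: the shape is more complex than any degree-1 surface, so deg p = 2.
2. By symmetry, every cross-section ⟂ z is a circle, so x, y appear only via x² + y².
3. Reading off the gridlines: it misses every integer gridline on the x-axis; a circular section at z = -2 has radius between 0 and 1; no y-intercept at any integer in the box.
4. These observations pin down the coefficients.

3*x^2 + 3*y^2 + 2*z + 3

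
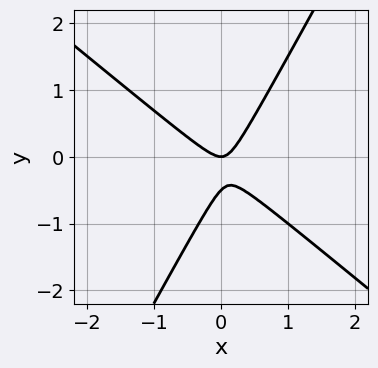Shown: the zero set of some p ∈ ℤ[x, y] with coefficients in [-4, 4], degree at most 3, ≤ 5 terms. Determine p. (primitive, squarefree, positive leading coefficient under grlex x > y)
(a) Degree: no degree-1 curve has this shape, so deg p = 2.
(b) Checking where it meets the axes: it crosses the x-axis at the gridline x = 0; one y-axis crossing is at y = 0.
(c) Putting this together gives p.

3*x^2 + 2*x*y - 2*y^2 - y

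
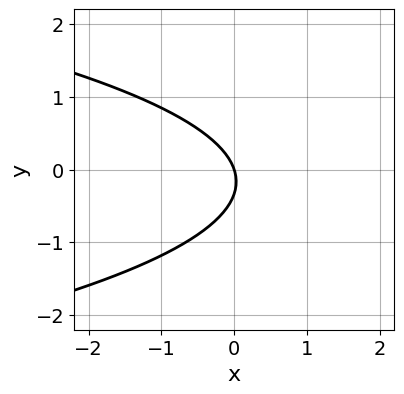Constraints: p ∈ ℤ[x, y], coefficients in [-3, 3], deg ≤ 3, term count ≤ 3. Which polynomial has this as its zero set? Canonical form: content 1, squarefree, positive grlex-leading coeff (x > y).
3*y^2 + 3*x + y

1. The degree is 2 — the shape is more complex than any degree-1 curve.
2. Reading off the gridlines: it crosses the y-axis at the gridline y = 0; one x-axis crossing is at x = 0.
3. Solving for integer coefficients yields p as stated.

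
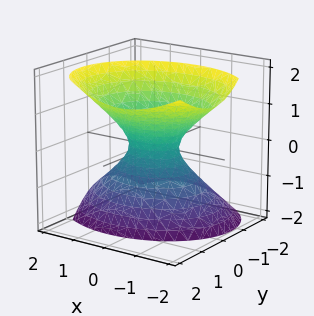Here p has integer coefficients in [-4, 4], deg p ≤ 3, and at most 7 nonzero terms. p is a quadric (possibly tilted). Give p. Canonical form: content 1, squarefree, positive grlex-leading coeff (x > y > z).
2*x^2 + x*z + 3*y^2 - 2*y*z - 2*z^2 - 1

(a) The degree is 2 — no degree-1 surface has this shape.
(b) From the axis intercepts and sections: the surface avoids every integer z-axis point in the box.
(c) These observations pin down the coefficients.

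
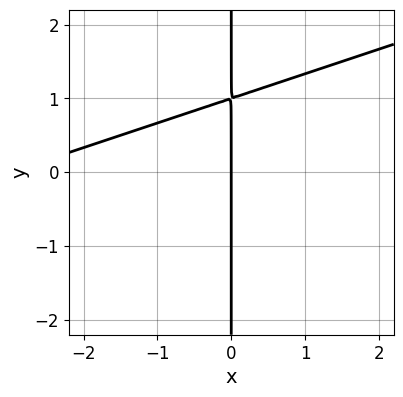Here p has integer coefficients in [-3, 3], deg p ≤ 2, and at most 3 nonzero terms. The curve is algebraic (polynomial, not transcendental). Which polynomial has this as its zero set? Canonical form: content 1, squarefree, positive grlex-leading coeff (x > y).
x^2 - 3*x*y + 3*x

First, degree: a generic line meets the curve in up to 2 points, so deg p = 2.
Next, checking where it meets the axes: it meets the x-axis at x = 0 (among the integer gridlines); the visible y-axis segment lies entirely on the curve.
Finally, solving for integer coefficients yields p as stated.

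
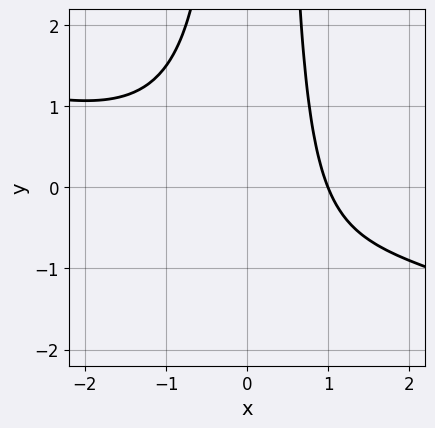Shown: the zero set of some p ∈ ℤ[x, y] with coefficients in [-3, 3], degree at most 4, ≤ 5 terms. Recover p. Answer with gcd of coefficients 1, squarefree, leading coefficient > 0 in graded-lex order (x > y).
1. Degree: no degree-2 curve has this shape, so deg p = 3.
2. Observable constraints: one x-axis crossing is at x = 1; no y-intercept at any integer in the box.
3. Solving for integer coefficients yields p as stated.

x^3 + 3*x^2*y - x*y + 2*x - 3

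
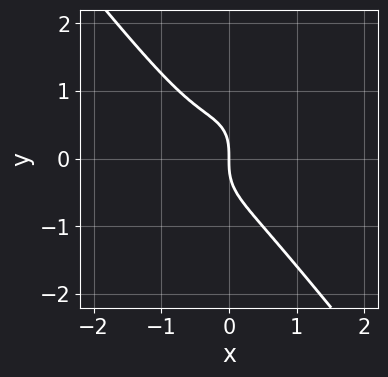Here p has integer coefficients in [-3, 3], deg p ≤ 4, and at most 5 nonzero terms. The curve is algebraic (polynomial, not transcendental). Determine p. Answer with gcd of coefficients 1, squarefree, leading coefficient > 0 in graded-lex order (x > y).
2*x^3 + y^3 + x^2 + x

1. Degree: no degree-2 curve has this shape, so deg p = 3.
2. Against the integer gridlines: it crosses the x-axis at the gridline x = 0; one y-axis crossing is at y = 0.
3. Together with the visible shape, these determine p as stated.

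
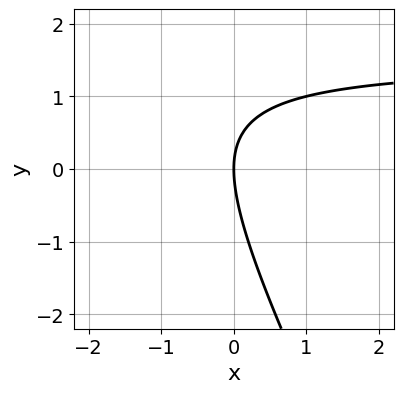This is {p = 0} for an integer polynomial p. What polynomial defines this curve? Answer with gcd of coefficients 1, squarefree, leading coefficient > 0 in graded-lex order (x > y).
1. The degree is 2 — a generic line meets the curve in up to 2 points.
2. Reading off the gridlines: it crosses the y-axis at the gridline y = 0; one x-axis crossing is at x = 0.
3. The integer polynomial consistent with all of this is the stated p.

2*x*y + y^2 - 3*x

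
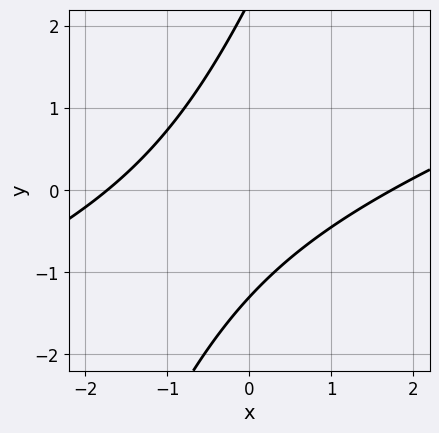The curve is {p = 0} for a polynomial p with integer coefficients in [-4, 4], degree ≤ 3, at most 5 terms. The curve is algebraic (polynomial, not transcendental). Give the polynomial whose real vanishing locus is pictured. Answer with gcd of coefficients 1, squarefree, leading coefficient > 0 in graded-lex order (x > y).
x^2 - 3*x*y + y^2 - y - 3

(a) Degree: the shape is more complex than any degree-1 curve, so deg p = 2.
(b) Solving for integer coefficients yields p as stated.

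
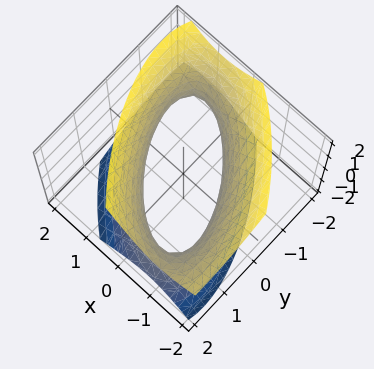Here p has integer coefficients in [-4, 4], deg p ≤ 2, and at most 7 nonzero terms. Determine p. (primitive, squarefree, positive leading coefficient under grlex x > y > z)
3*x^2 + 3*x*y + x*z + 2*y^2 - 2*z^2 - 3

1. The degree is 2 — a generic line meets the surface in up to 2 points.
2. Against the integer gridlines: the x-axis gridline crossings are at x ∈ {-1, 1}; no z-intercept at any integer in the box.
3. The integer polynomial consistent with all of this is the stated p.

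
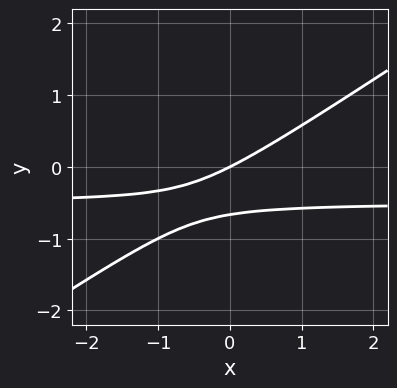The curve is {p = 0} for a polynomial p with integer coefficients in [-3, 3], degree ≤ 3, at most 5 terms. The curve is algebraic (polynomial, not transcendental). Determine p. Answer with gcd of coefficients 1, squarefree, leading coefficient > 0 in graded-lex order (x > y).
2*x*y - 3*y^2 + x - 2*y

1. Degree: a generic line meets the curve in up to 2 points, so deg p = 2.
2. Checking where it meets the axes: one y-axis crossing is at y = 0; one x-axis crossing is at x = 0.
3. Together with the visible shape, these determine p as stated.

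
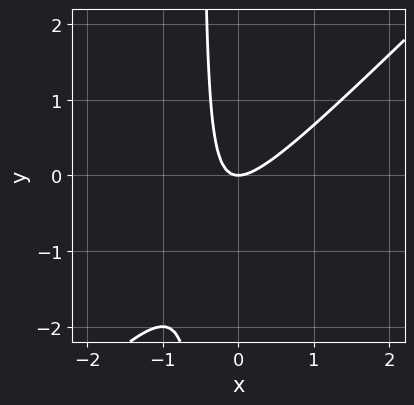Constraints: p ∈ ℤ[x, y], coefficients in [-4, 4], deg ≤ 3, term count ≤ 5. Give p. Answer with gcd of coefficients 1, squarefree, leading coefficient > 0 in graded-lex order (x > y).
1. Degree: the shape is more complex than any degree-1 curve, so deg p = 2.
2. Checking where it meets the axes: one x-axis crossing is at x = 0; one y-axis crossing is at y = 0.
3. Solving for integer coefficients yields p as stated.

2*x^2 - 2*x*y - y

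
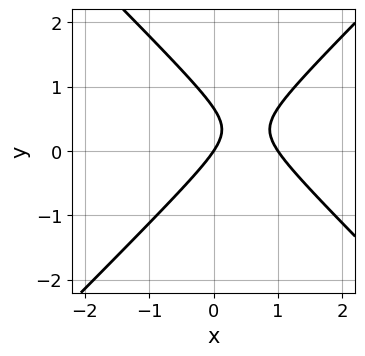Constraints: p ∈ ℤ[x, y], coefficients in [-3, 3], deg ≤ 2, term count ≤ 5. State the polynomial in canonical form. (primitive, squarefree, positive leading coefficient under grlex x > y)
3*x^2 - 3*y^2 - 3*x + 2*y

First, deg p = 2. A generic line meets the curve in up to 2 points.
Then, against the integer gridlines: it meets the y-axis at y = 0 (among the integer gridlines); among the integer gridlines, it crosses the x-axis at x ∈ {0, 1}.
Finally, matching integer coefficients to the picture gives p.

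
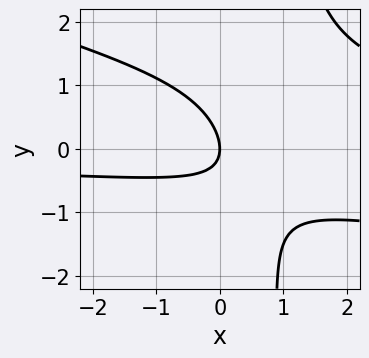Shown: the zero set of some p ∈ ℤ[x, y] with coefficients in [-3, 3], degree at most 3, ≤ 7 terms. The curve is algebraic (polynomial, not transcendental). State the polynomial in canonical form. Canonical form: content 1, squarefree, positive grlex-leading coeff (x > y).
First, degree: no degree-2 curve has this shape, so deg p = 3.
Next, from the axis intercepts and sections: it crosses the y-axis at the gridline y = 0; it meets the x-axis at x = 0 (among the integer gridlines).
Finally, the integer polynomial consistent with all of this is the stated p.

x^2*y + 3*x*y^2 - 3*x*y - 3*y^2 - 3*x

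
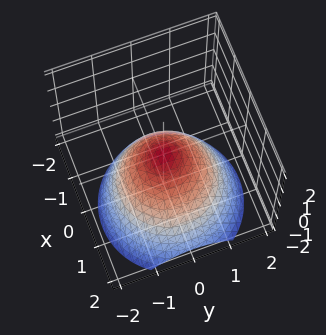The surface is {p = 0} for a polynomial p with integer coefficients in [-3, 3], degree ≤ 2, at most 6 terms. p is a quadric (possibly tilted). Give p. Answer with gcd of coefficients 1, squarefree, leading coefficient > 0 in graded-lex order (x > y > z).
(a) The degree is 2 — a generic line meets the surface in up to 2 points.
(b) From the axis intercepts and sections: it crosses the x-axis at the gridline x = 0; it meets the y-axis at y = 0 (among the integer gridlines).
(c) Putting this together gives p.

2*x^2 + x*z + 2*y^2 + 3*z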